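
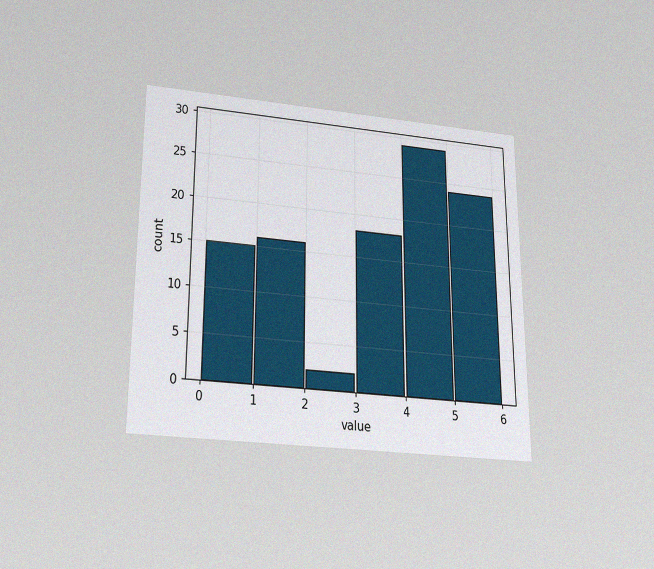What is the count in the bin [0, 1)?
15

The chart is viewed slightly from below, with some photo noise. The [0, 1) bin has height 15.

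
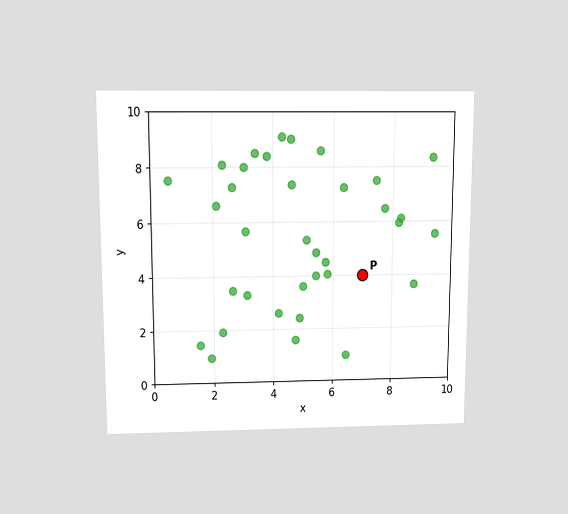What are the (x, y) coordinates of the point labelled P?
The chart is viewed slightly from above. Following the gridlines from P to each axis, P sits at (7, 4).

(7, 4)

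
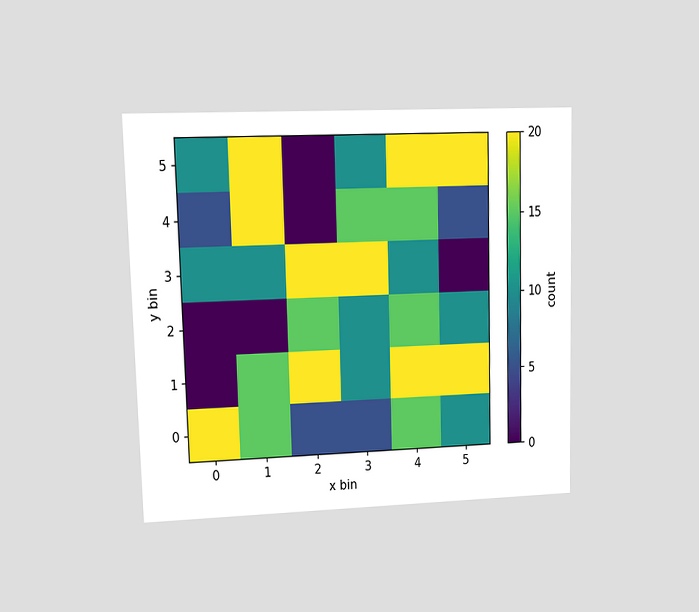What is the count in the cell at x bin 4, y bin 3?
10

The chart is viewed at a slight angle. Matching the cell (4, 3) against the colorbar gives 10.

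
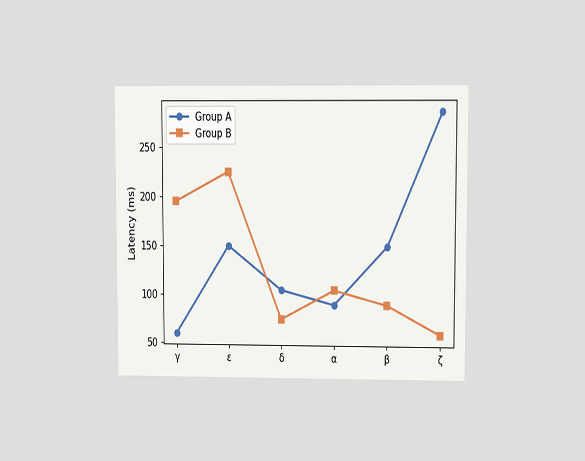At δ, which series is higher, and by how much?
The chart is viewed at a slight angle. At δ, Group A sits above the other line by 30ms.

Group A, by 30ms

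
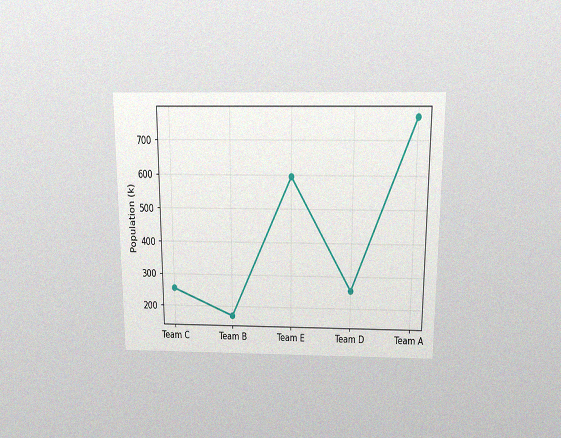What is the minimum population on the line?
170k

The chart is viewed slightly from above, with some photo noise. The lowest point is at Team B, and reading across to the y-axis gives 170k.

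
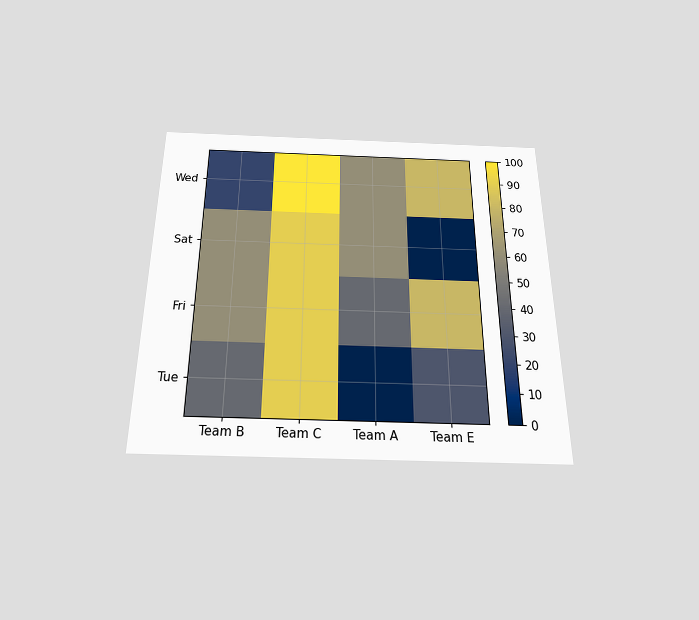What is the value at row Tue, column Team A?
0

The chart is viewed slightly from below. Matching cell (Tue, Team A) against the colorbar gives 0.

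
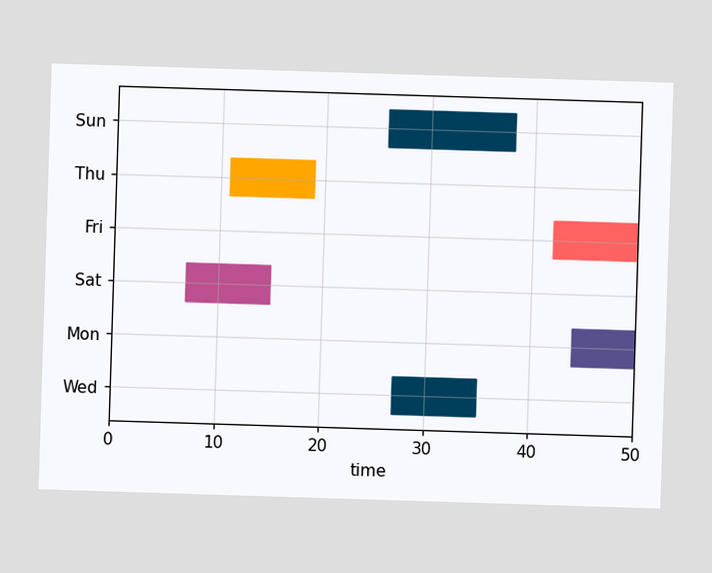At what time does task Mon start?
The Mon bar begins at t=44.

44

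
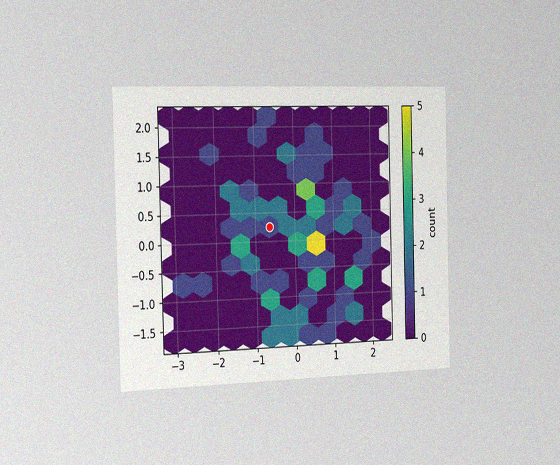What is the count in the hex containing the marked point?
The chart is viewed slightly from the left, with some photo noise. The marked hex reads 1 on the colorbar.

1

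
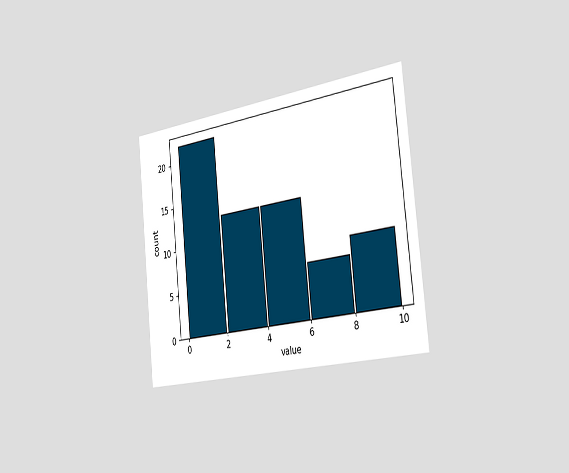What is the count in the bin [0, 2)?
22

The chart is tilted about 6° counter-clockwise and viewed slightly from the right. The [0, 2) bin has height 22.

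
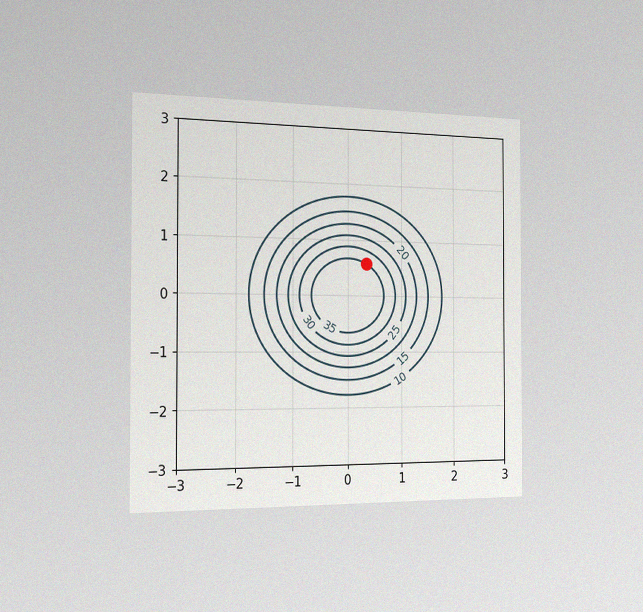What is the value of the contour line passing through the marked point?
35

The chart is viewed slightly from the left, with some photo noise. The marked point sits on the contour labelled 35.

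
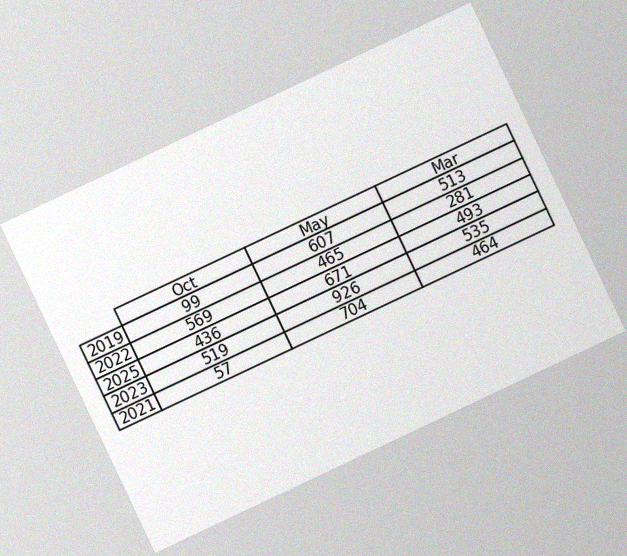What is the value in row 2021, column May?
The chart is tilted about 25° counter-clockwise, with some photo noise. The (2021, May) cell reads 704.

704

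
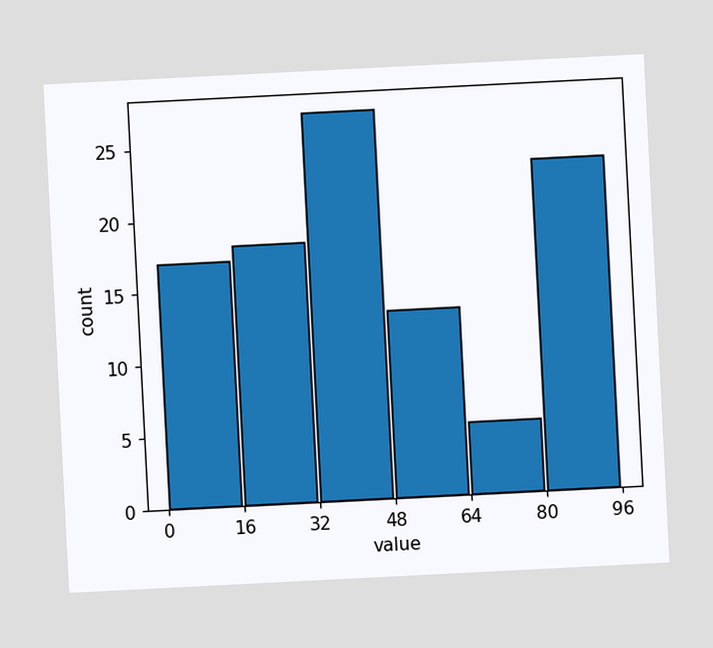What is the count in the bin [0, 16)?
17

The chart is tilted about 3° counter-clockwise. The [0, 16) bin has height 17.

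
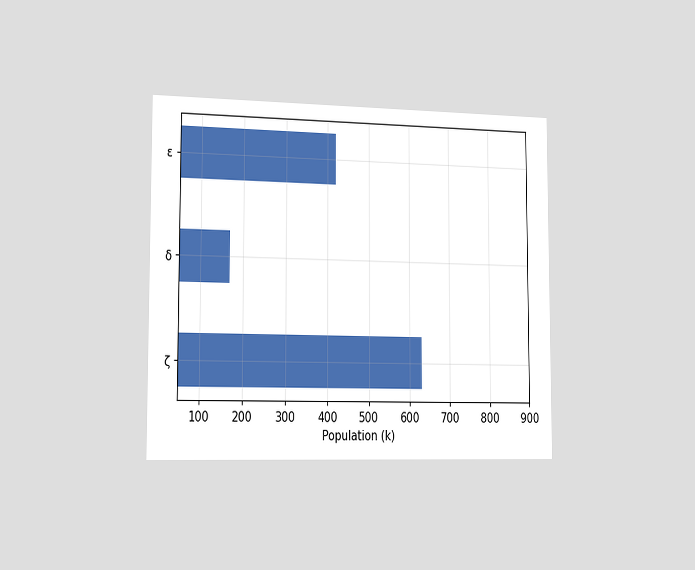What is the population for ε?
The chart is viewed slightly from the left. Reading along the chart's x-axis, the ε bar reaches 420k.

420k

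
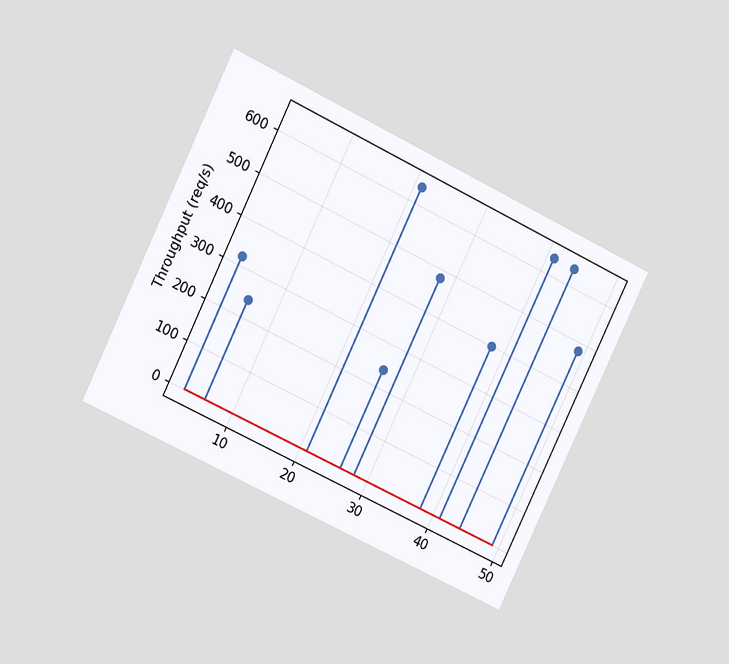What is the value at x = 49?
The chart is tilted about 26° clockwise and viewed at a slight angle. The stem at x=49 reaches 480req/s.

480req/s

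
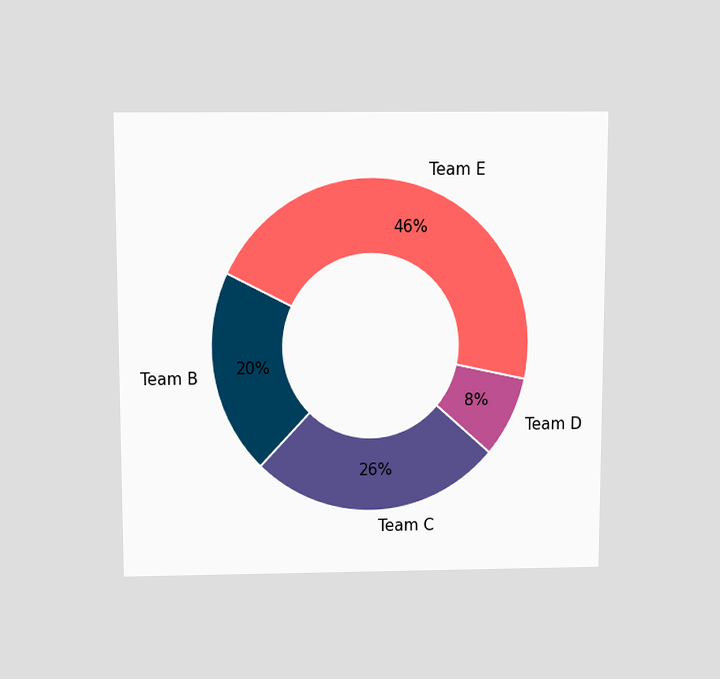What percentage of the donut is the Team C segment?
The chart is viewed slightly from above. The Team C segment takes up 26% of the ring.

26%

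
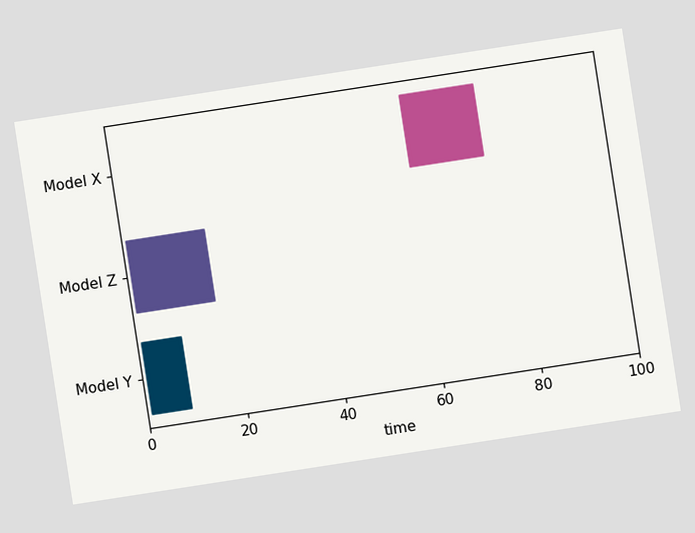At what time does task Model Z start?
1

The chart is tilted about 9° counter-clockwise. The Model Z bar begins at t=1.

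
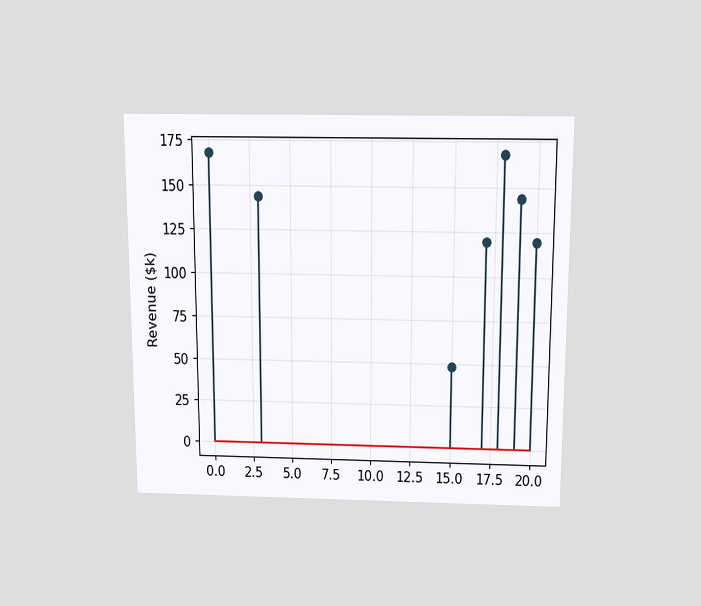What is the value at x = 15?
$48k

The chart is viewed slightly from above. The stem at x=15 reaches $48k.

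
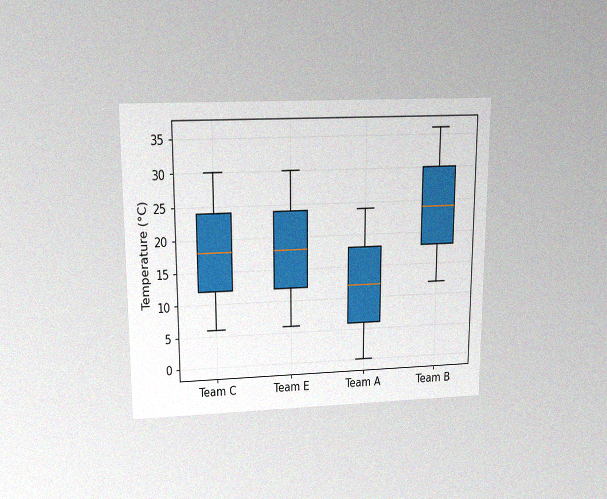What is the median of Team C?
18°C

The chart is viewed slightly from above, with some photo noise. The median line in the Team C box sits at 18°C.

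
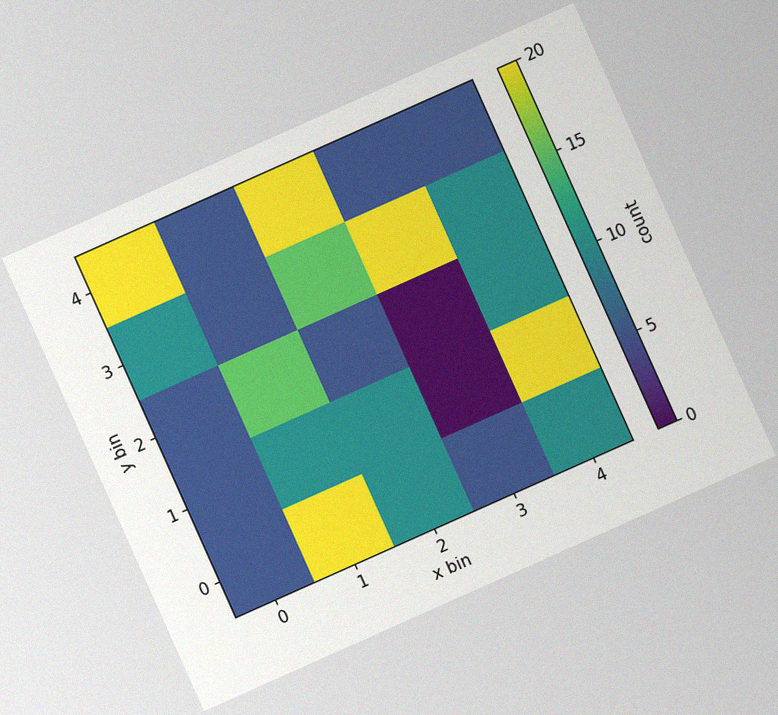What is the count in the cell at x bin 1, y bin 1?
The chart is tilted about 24° counter-clockwise, with some photo noise. Matching the cell (1, 1) against the colorbar gives 10.

10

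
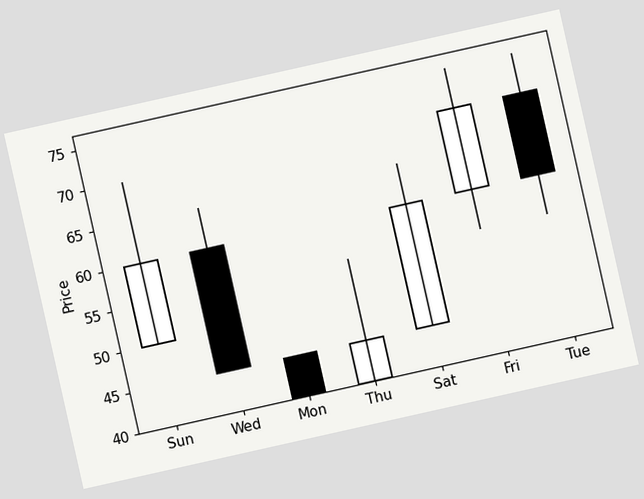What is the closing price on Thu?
45

The chart is tilted about 13° counter-clockwise. The Thu candle closes at 45.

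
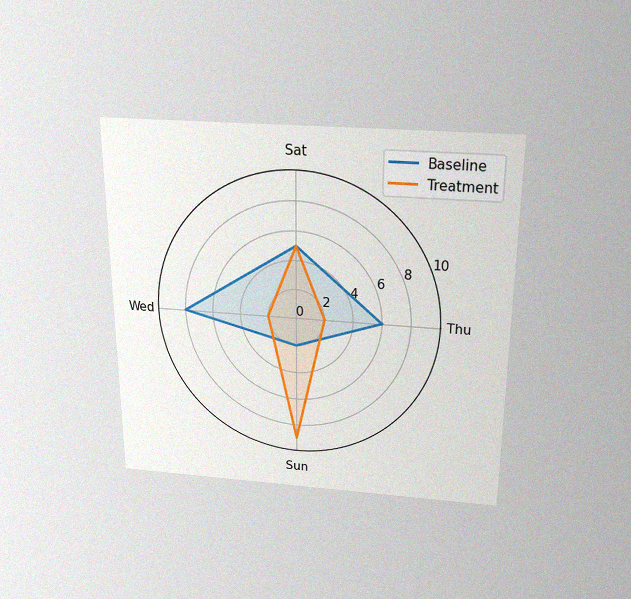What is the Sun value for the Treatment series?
9

The chart is viewed slightly from above, with some photo noise. On the Sun axis, Treatment reaches 9.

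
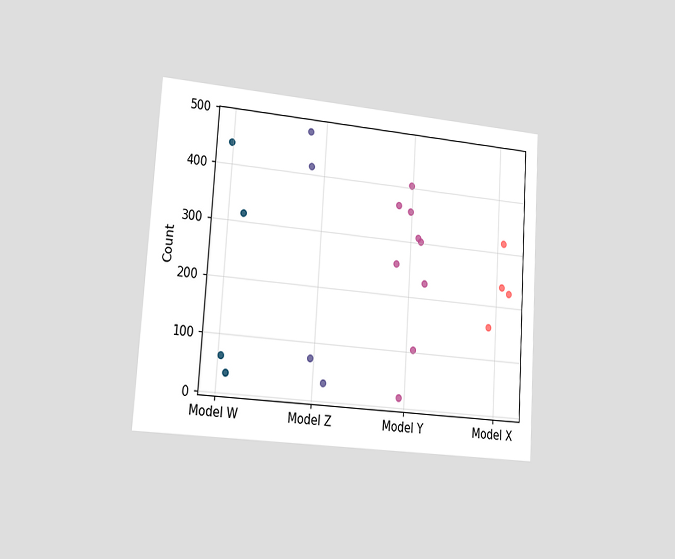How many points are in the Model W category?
The chart is tilted about 4° clockwise and viewed slightly from the left. Counting the markers in the Model W column gives 4.

4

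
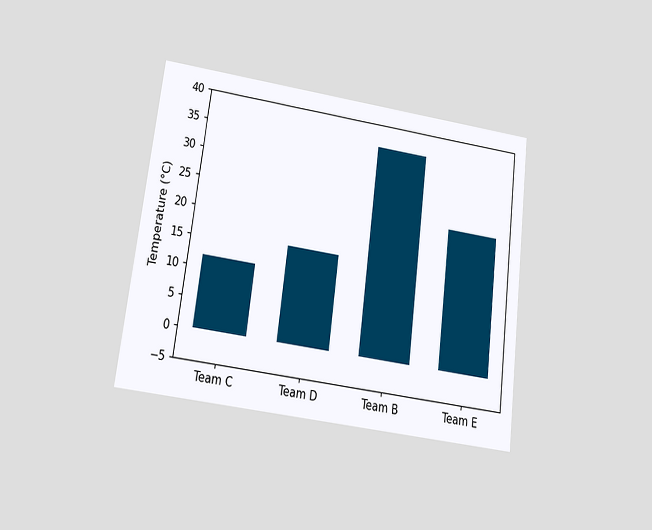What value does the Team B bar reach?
The chart is tilted about 7° clockwise and viewed at a slight angle. Reading along the chart's y-axis, the Team B bar reaches 36°C.

36°C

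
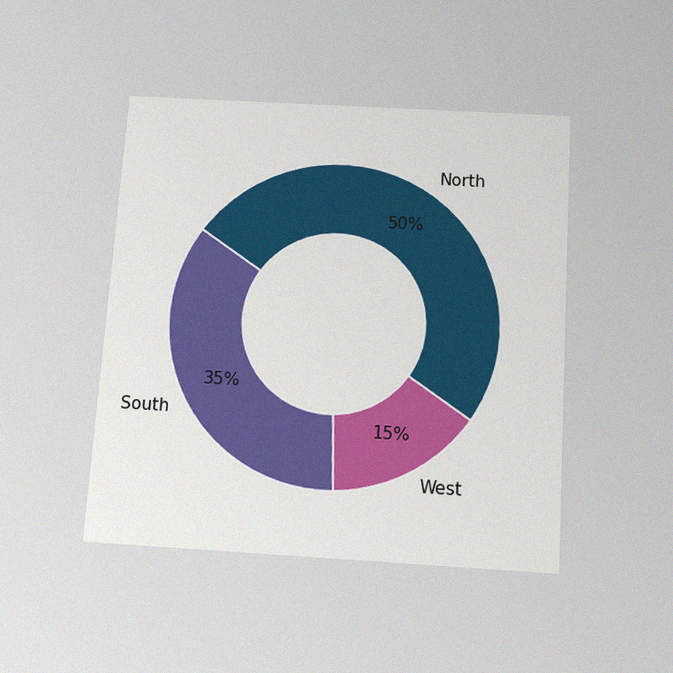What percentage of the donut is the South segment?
35%

The chart is tilted about 4° clockwise and viewed slightly from below, with some photo noise. The South segment takes up 35% of the ring.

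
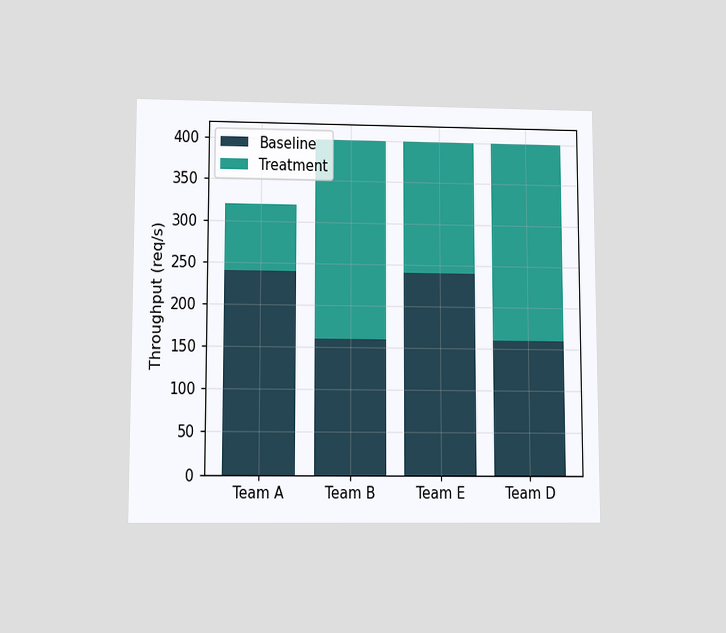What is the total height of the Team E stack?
The chart is viewed at a slight angle. The Team E stack's top reaches 400req/s on the y-axis.

400req/s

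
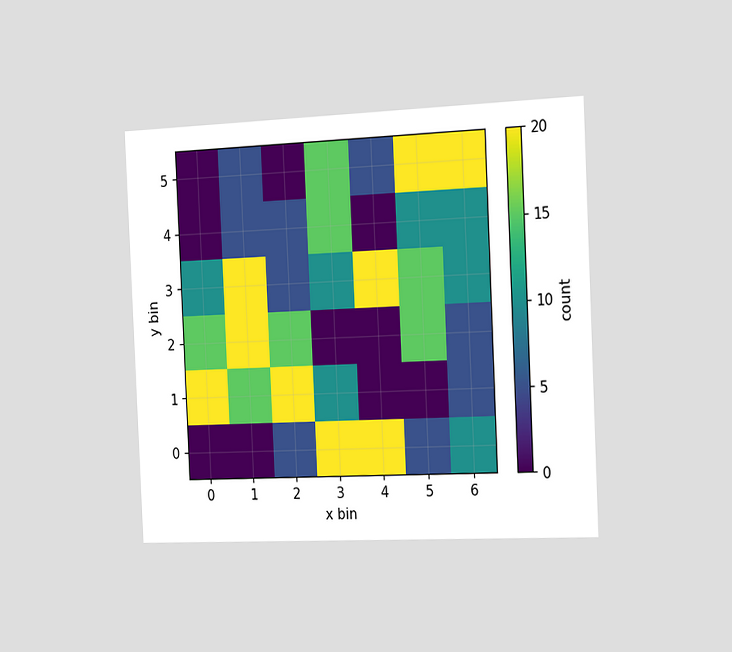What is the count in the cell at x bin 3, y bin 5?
The chart is tilted about 3° counter-clockwise and viewed slightly from the right. Matching the cell (3, 5) against the colorbar gives 15.

15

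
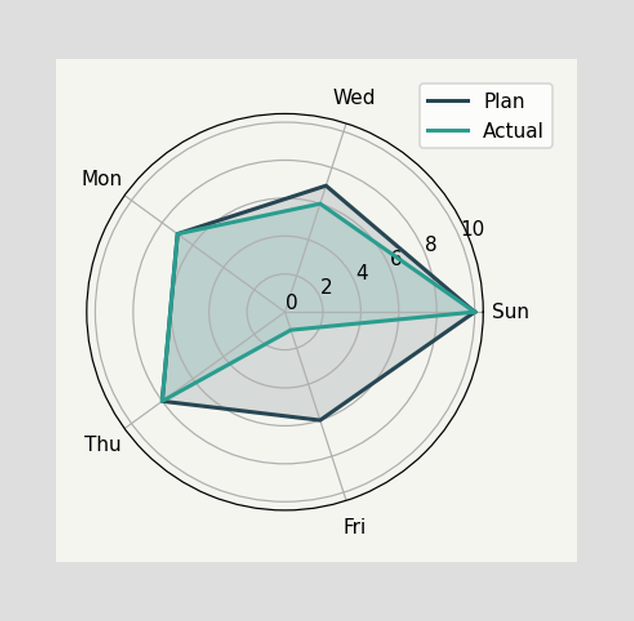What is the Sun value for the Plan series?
10

On the Sun axis, Plan reaches 10.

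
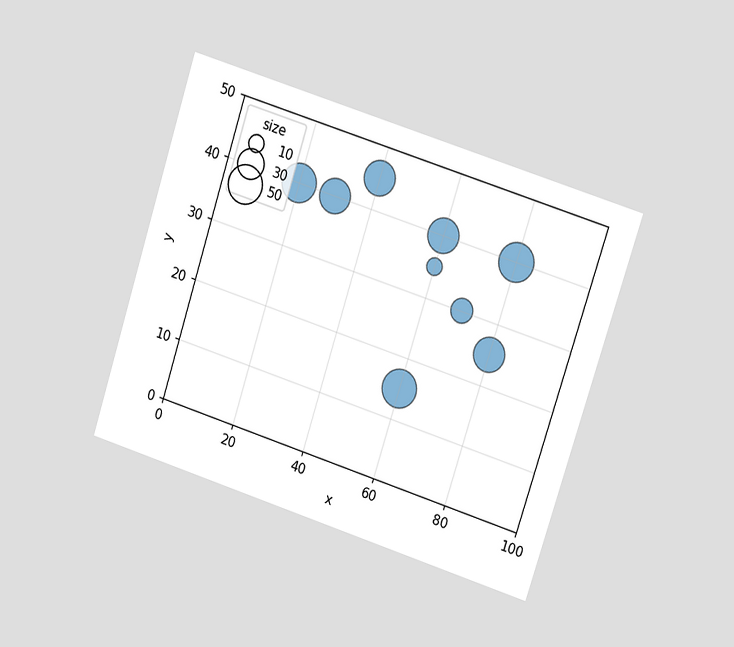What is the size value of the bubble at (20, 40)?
The chart is tilted about 18° clockwise and viewed at a slight angle. Matching the bubble at (20, 40) against the size legend gives 50.

50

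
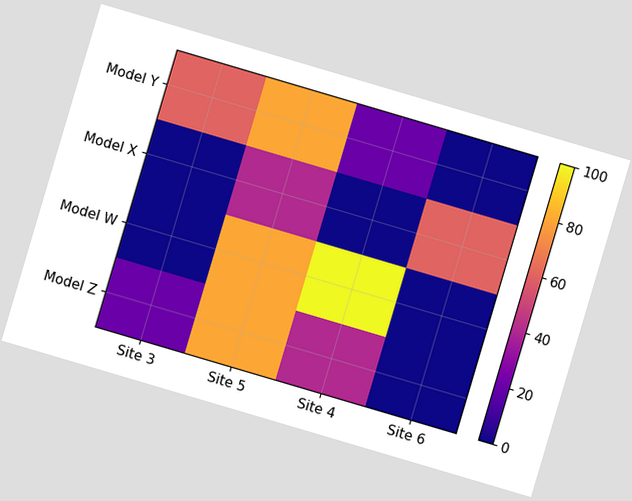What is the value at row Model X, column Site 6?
60

The chart is tilted about 16° clockwise. Matching cell (Model X, Site 6) against the colorbar gives 60.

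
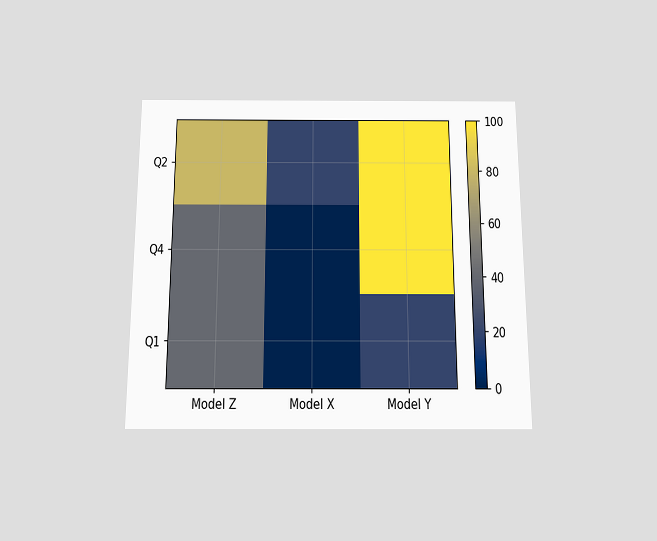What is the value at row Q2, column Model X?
20

The chart is viewed slightly from below. Matching cell (Q2, Model X) against the colorbar gives 20.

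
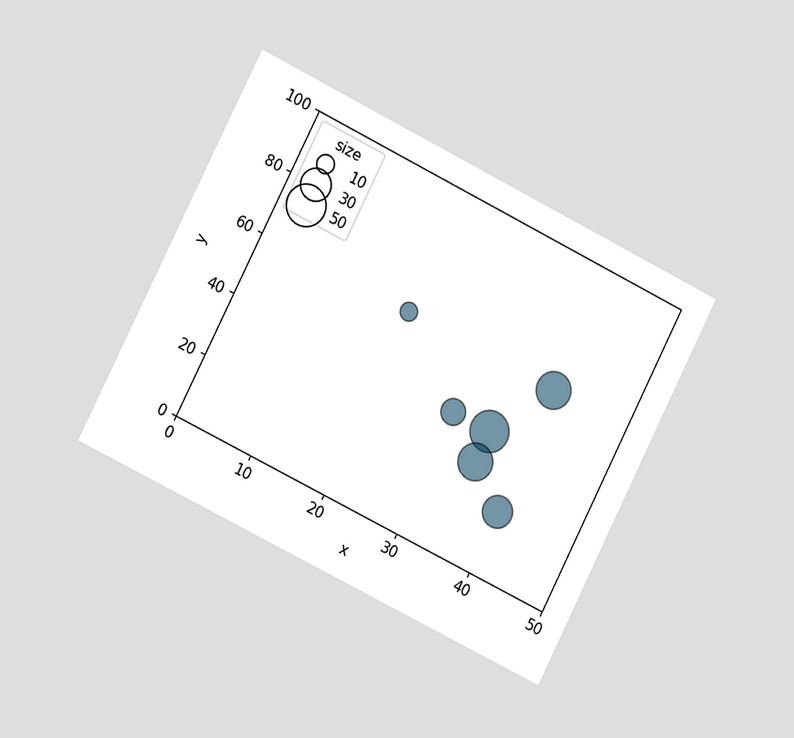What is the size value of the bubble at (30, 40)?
20

The chart is tilted about 27° clockwise and viewed slightly from the left. Matching the bubble at (30, 40) against the size legend gives 20.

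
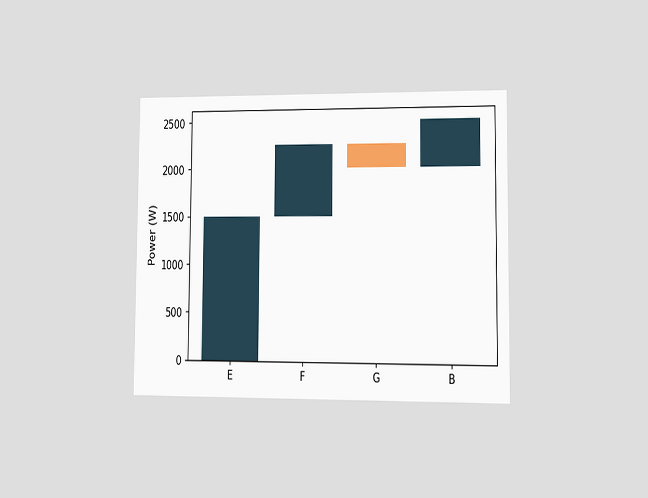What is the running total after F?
2250W

The chart is viewed slightly from the right. After F the running total reaches 2250W.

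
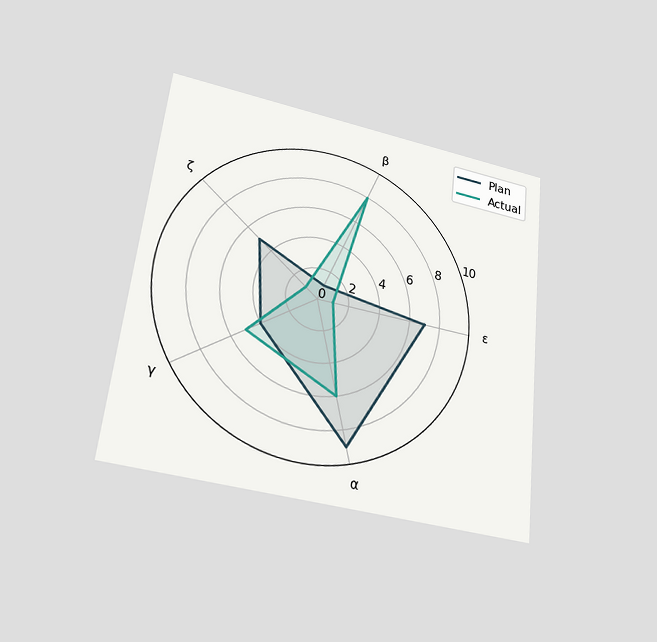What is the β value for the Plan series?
1

The chart is tilted about 6° clockwise and viewed slightly from below. On the β axis, Plan reaches 1.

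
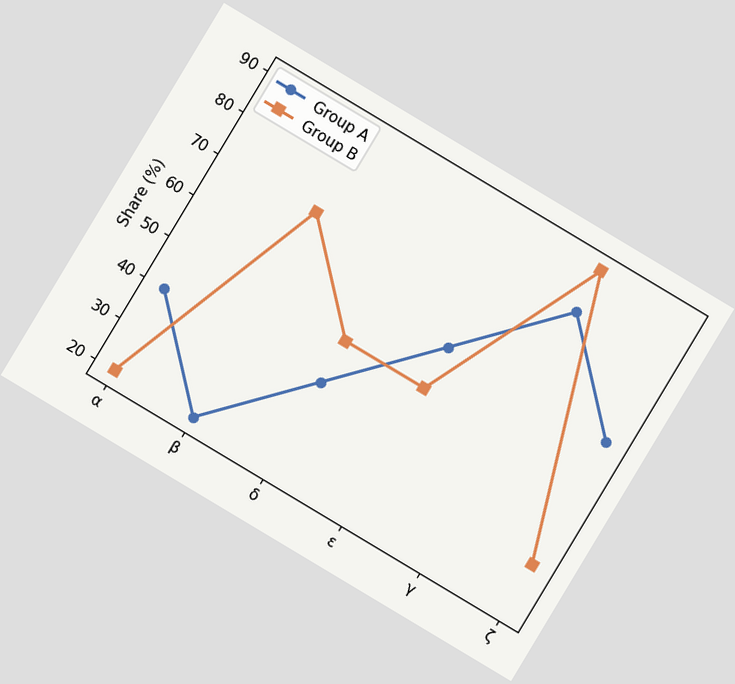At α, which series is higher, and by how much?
Group A, by 20%

The chart is tilted about 31° clockwise. At α, Group A sits above the other line by 20%.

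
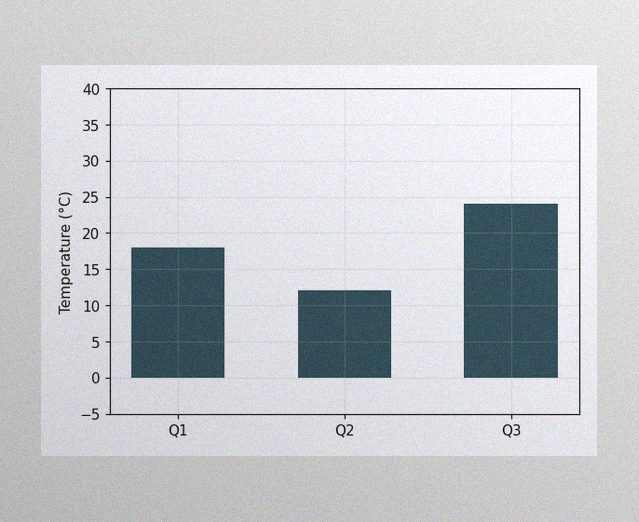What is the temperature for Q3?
24°C

The image has some photo noise and uneven lighting. Reading along the chart's y-axis, the Q3 bar reaches 24°C.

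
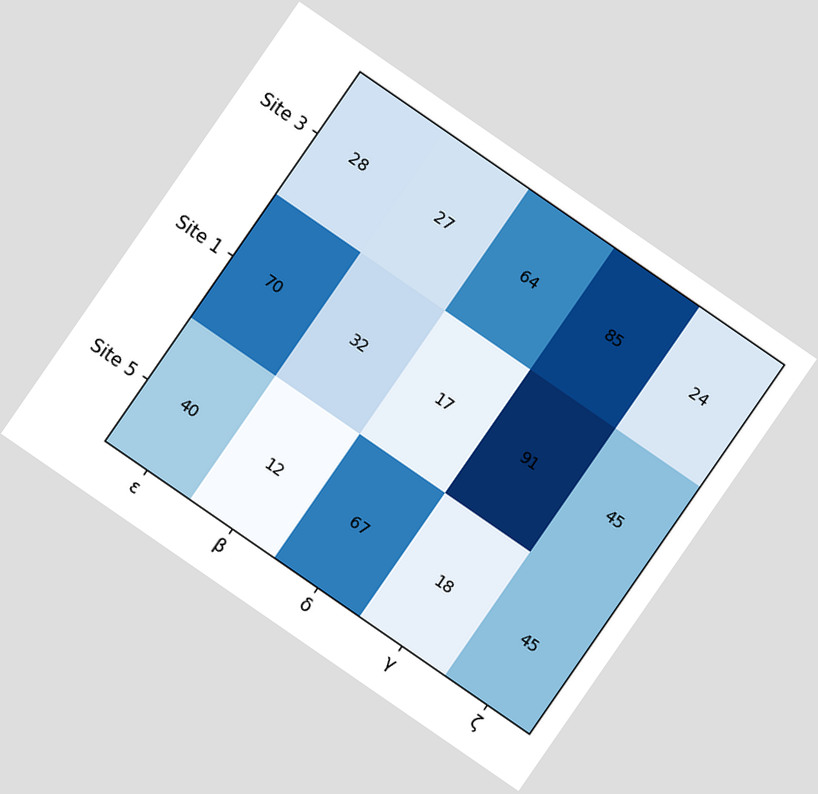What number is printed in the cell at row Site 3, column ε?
The chart is tilted about 35° clockwise. The (Site 3, ε) cell reads 28.

28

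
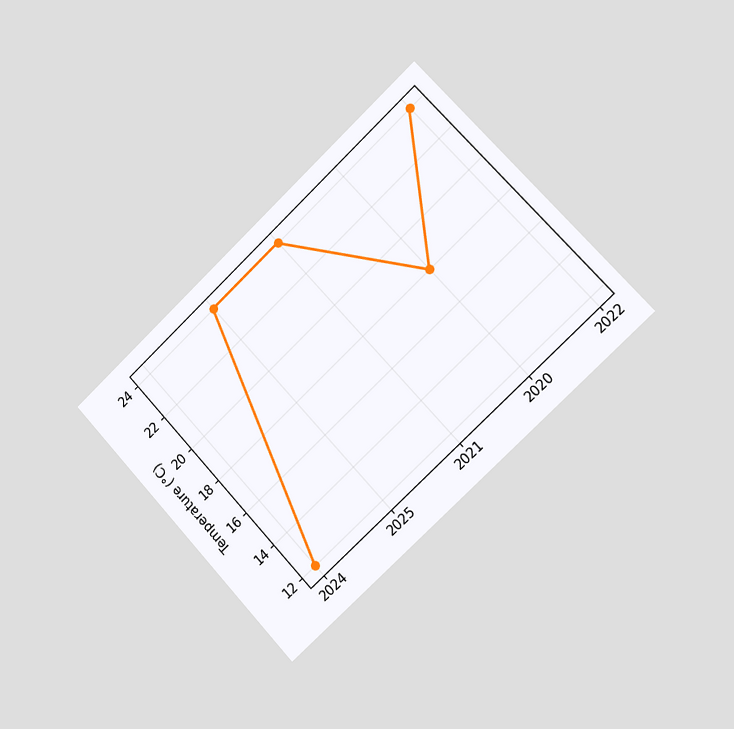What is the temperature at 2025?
24°C

The chart is tilted about 43° counter-clockwise and viewed slightly from the right. At 2025, the line is at 24°C.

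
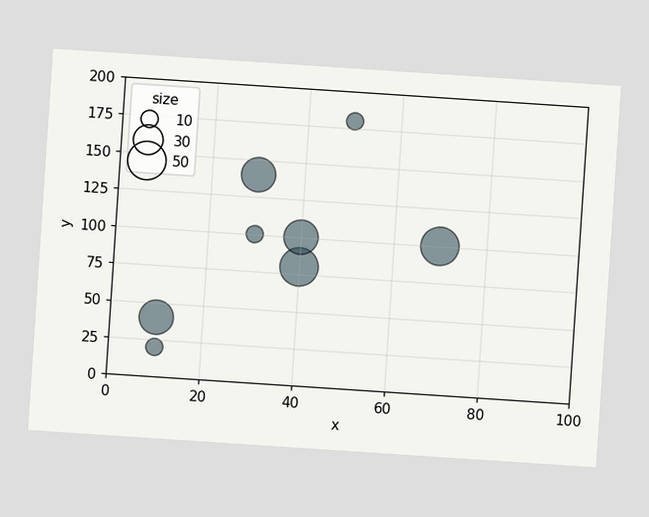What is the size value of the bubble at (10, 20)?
The chart is tilted about 4° clockwise. Matching the bubble at (10, 20) against the size legend gives 10.

10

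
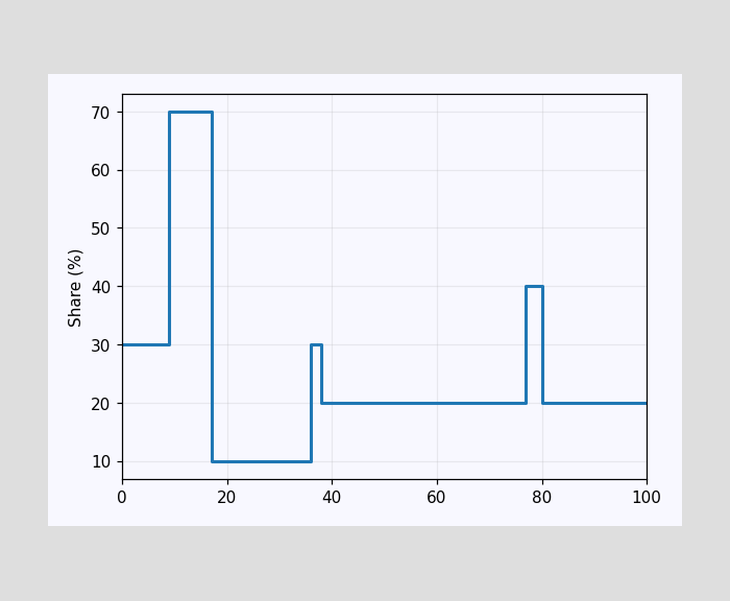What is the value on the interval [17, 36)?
10%

On [17, 36) the step sits at 10%.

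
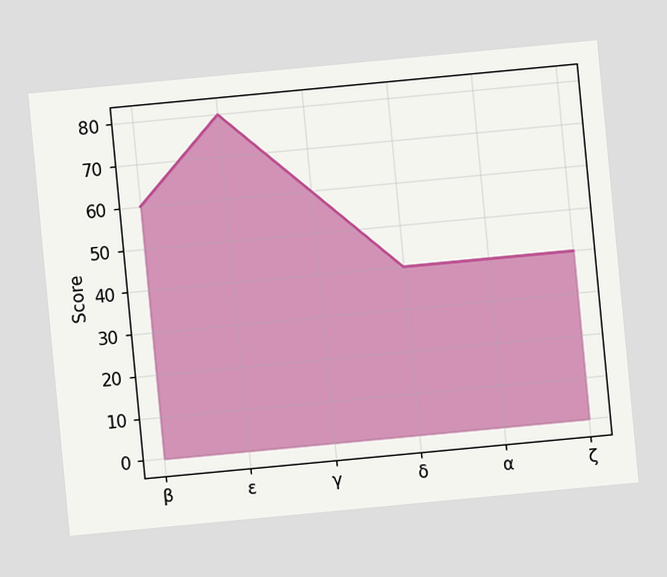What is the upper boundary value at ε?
80

The chart is tilted about 5° counter-clockwise. At ε the upper boundary is at 80.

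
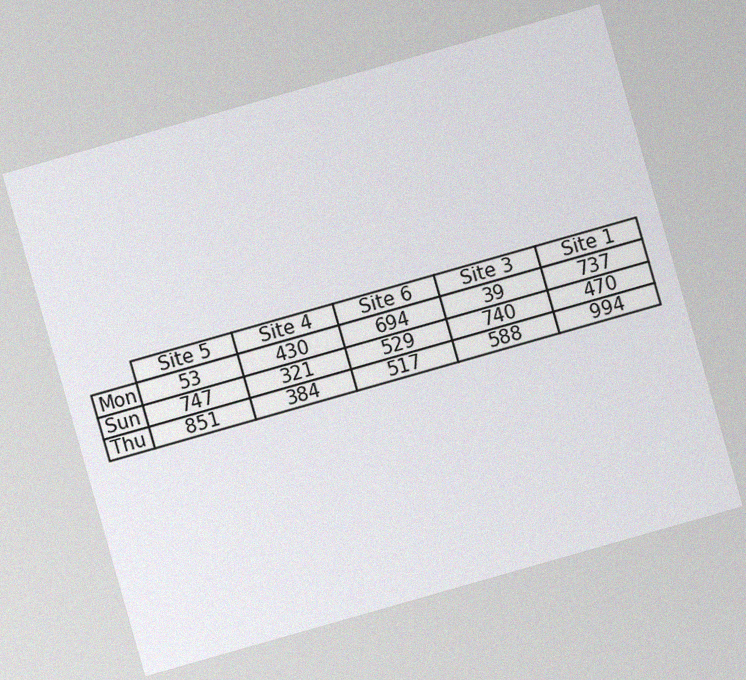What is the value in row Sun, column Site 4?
321

The chart is tilted about 16° counter-clockwise, with some photo noise. The (Sun, Site 4) cell reads 321.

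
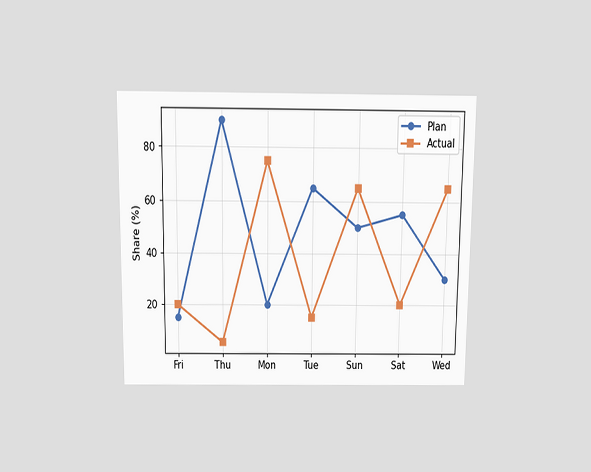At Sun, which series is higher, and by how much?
The chart is viewed slightly from above. At Sun, Actual sits above the other line by 15%.

Actual, by 15%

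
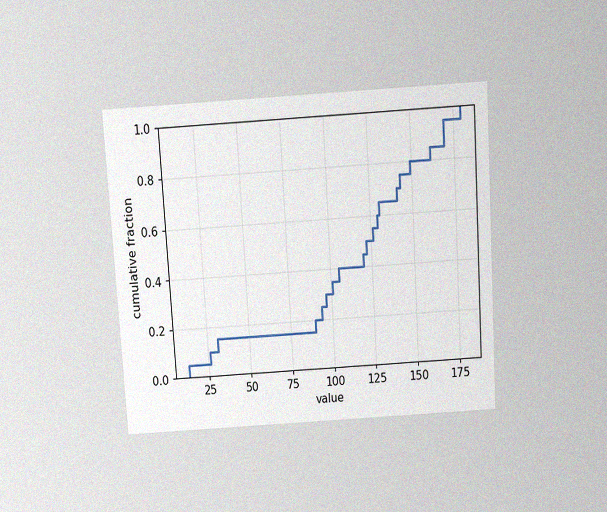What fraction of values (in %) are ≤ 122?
50%

The chart is tilted about 4° counter-clockwise and viewed slightly from above, with some photo noise. At x=122 the ECDF step is at 50%.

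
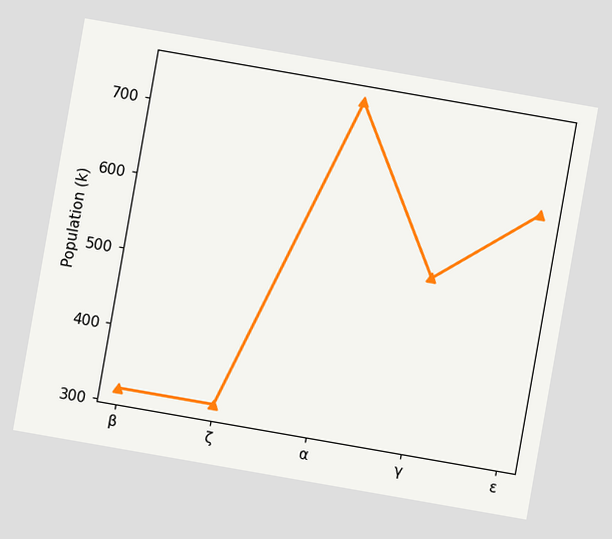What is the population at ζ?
The chart is tilted about 10° clockwise. At ζ, the line is at 318k.

318k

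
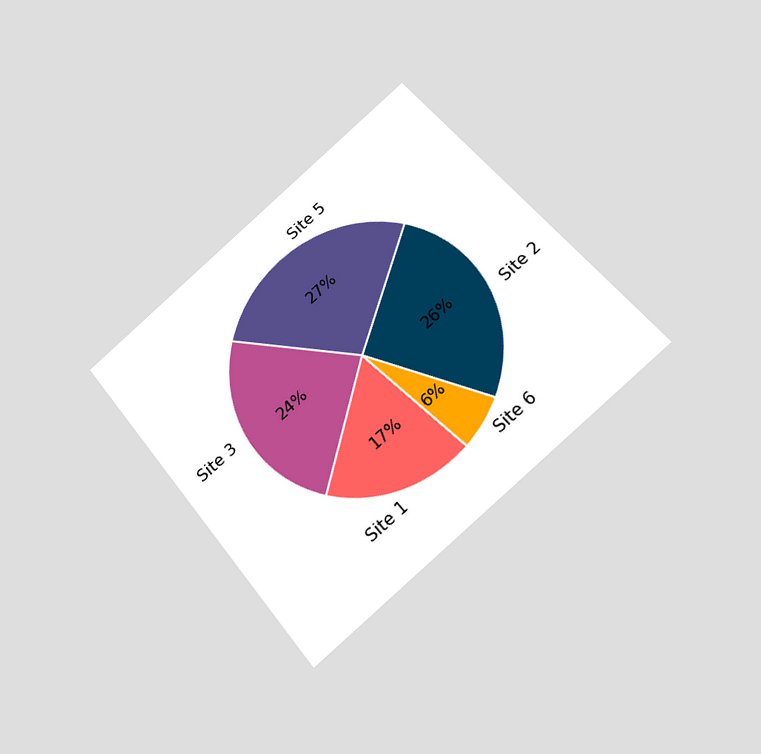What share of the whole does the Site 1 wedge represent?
17%

The chart is tilted about 39° counter-clockwise and viewed at a slight angle. The Site 1 slice takes up 17% of the pie.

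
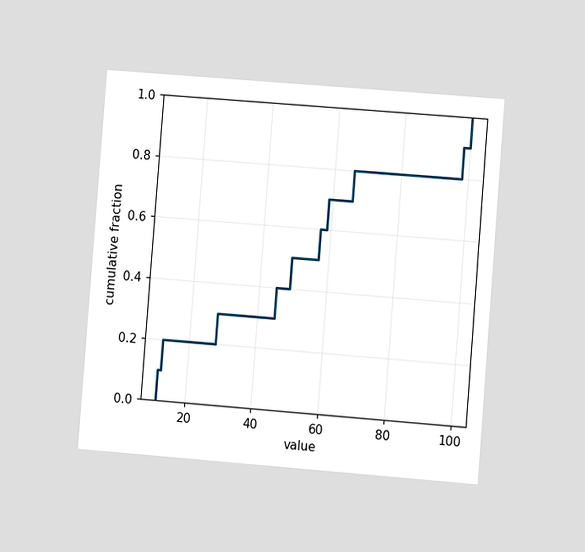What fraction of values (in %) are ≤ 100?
100%

The chart is tilted about 4° clockwise and viewed at a slight angle. At x=100 the ECDF step is at 100%.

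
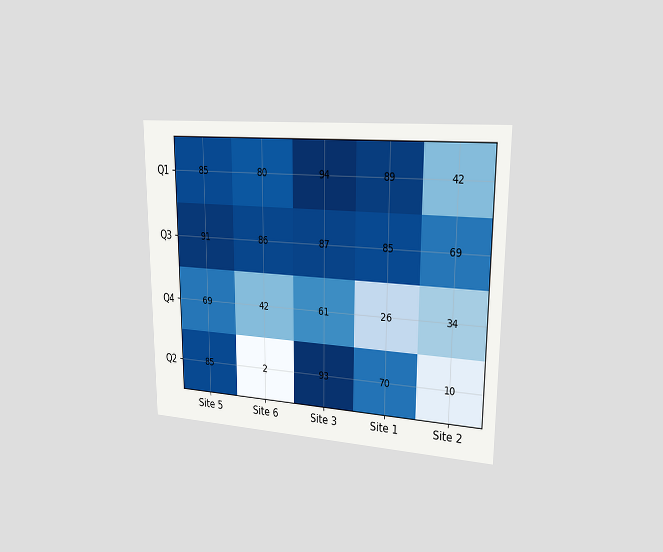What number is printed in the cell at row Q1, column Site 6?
The chart is viewed slightly from the right. The (Q1, Site 6) cell reads 80.

80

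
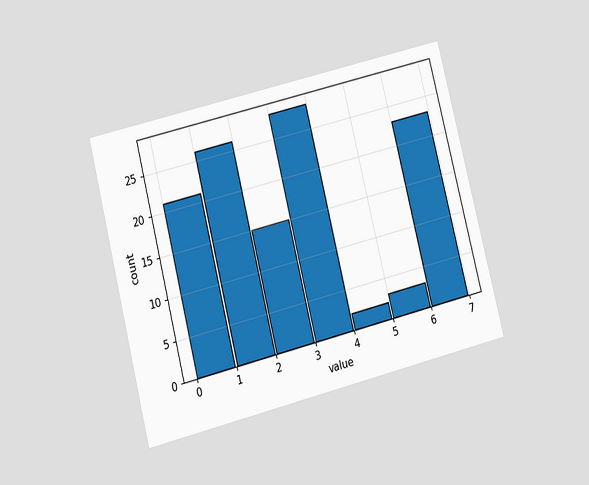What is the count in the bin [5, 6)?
The chart is tilted about 14° counter-clockwise and viewed at a slight angle. The [5, 6) bin has height 3.

3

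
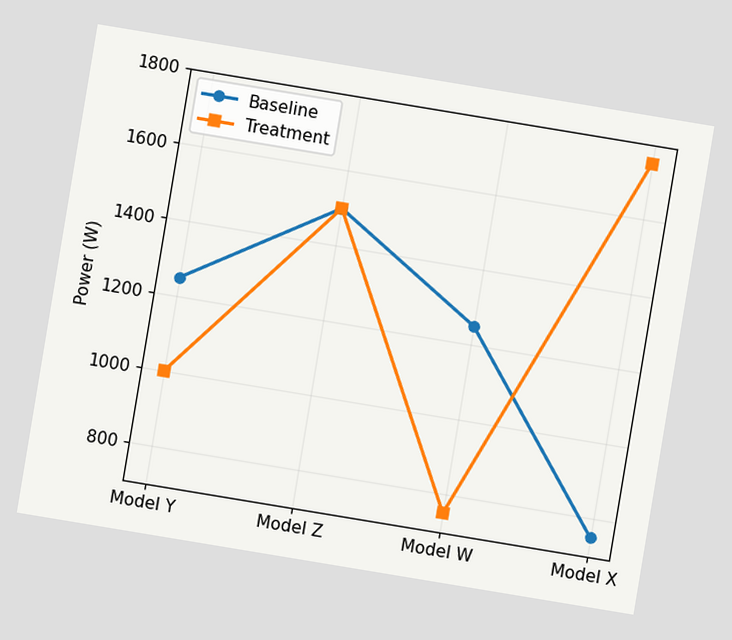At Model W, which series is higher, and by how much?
The chart is tilted about 9° clockwise. At Model W, Baseline sits above the other line by 500W.

Baseline, by 500W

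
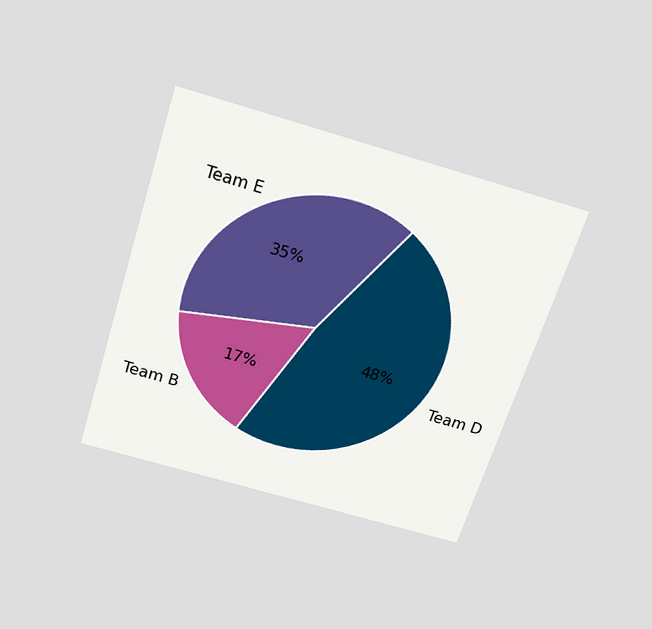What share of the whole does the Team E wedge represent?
35%

The chart is tilted about 17° clockwise and viewed slightly from above. The Team E slice takes up 35% of the pie.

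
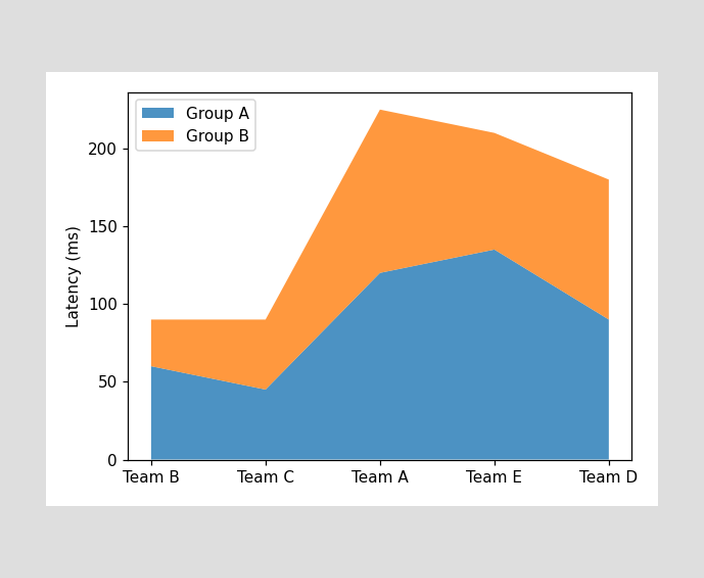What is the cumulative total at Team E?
210ms

The stacked total at Team E reaches 210ms.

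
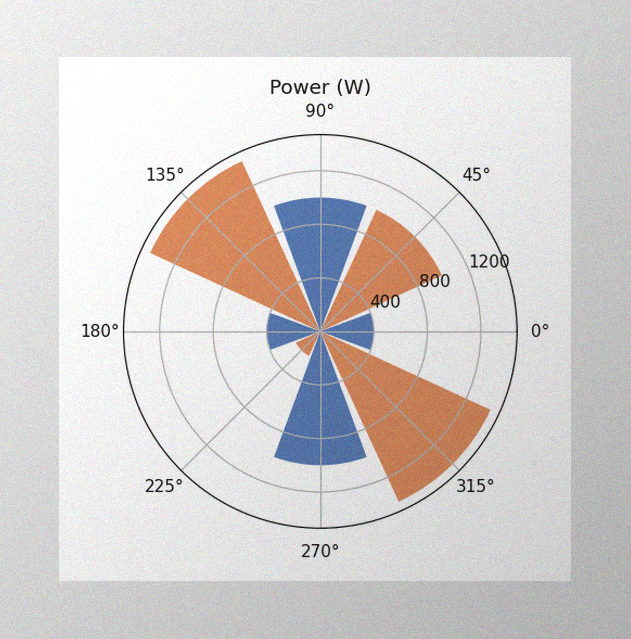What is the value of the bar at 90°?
1000W

The image has some photo noise and uneven lighting. The bar at 90° reaches 1000W on the radial axis.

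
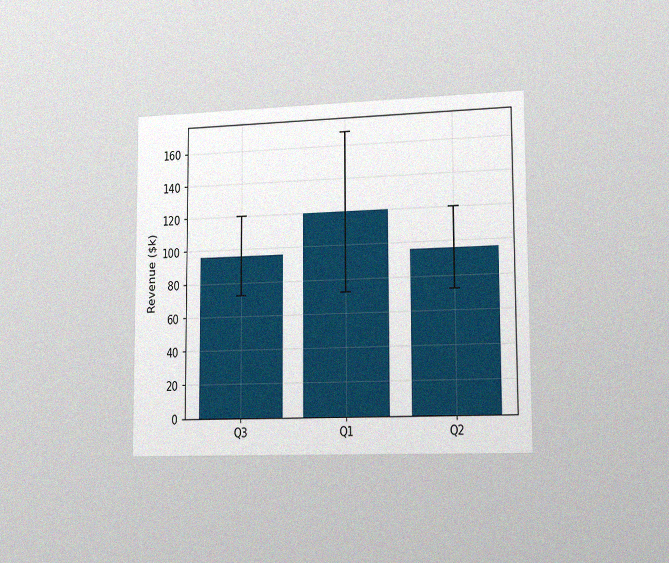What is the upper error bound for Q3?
$120k

The chart is viewed slightly from the right, with some photo noise. The Q3 bar's upper whisker reaches $120k.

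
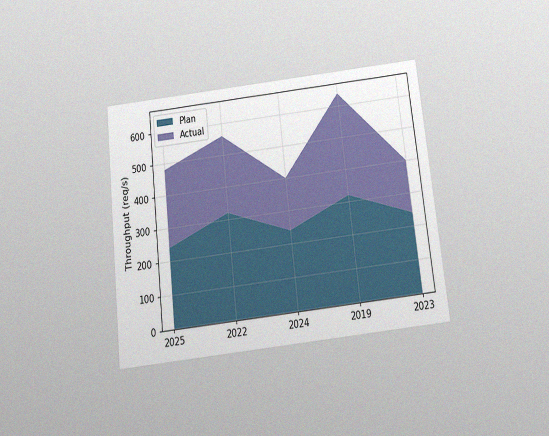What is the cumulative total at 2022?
The chart is tilted about 6° counter-clockwise and viewed slightly from below, with some photo noise. The stacked total at 2022 reaches 560req/s.

560req/s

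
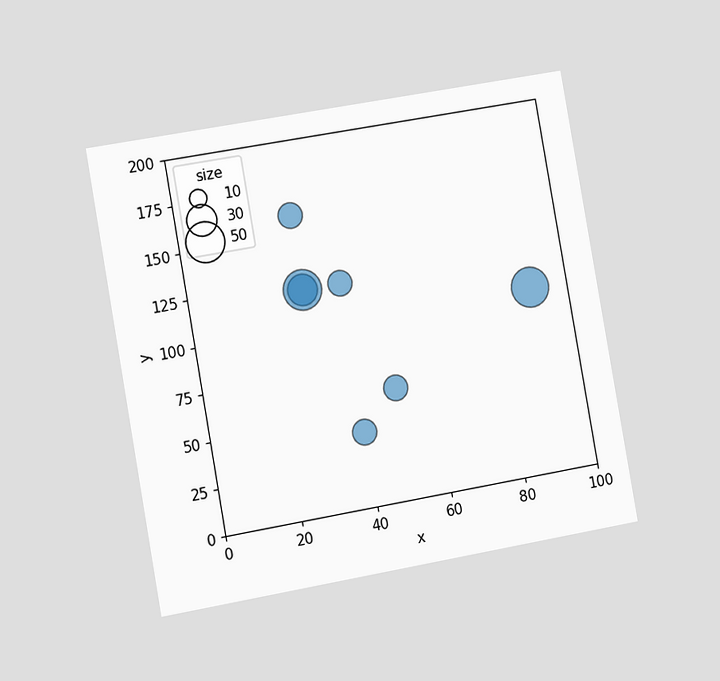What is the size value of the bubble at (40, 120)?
20

The chart is tilted about 10° counter-clockwise and viewed slightly from the left. Matching the bubble at (40, 120) against the size legend gives 20.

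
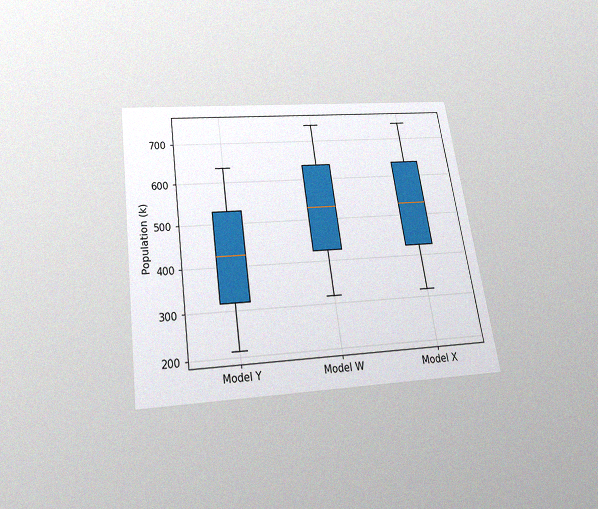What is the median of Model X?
The chart is tilted about 8° counter-clockwise and viewed slightly from below, with some photo noise. The median line in the Model X box sits at 530k.

530k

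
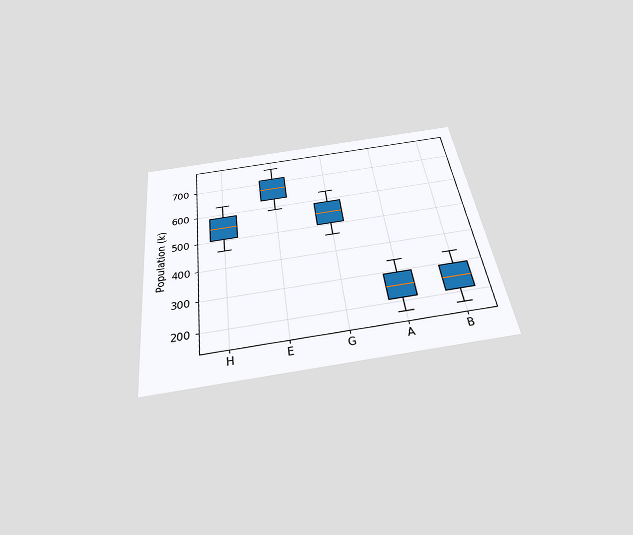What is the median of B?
252k

The chart is tilted about 7° counter-clockwise and viewed slightly from below. The median line in the B box sits at 252k.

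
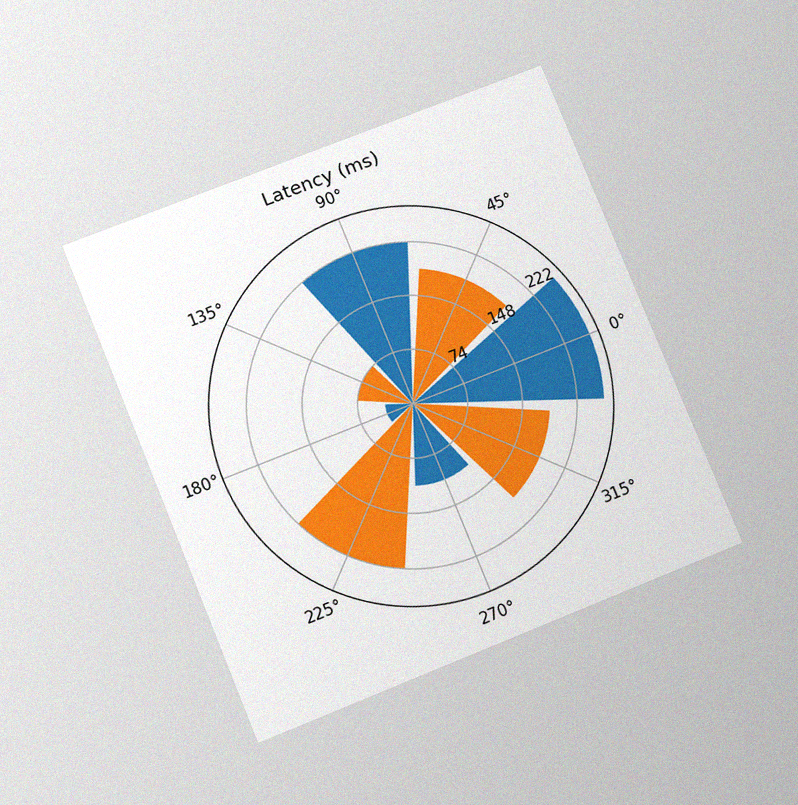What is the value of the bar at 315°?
The chart is tilted about 22° counter-clockwise and viewed at a slight angle, with some photo noise. The bar at 315° reaches 185ms on the radial axis.

185ms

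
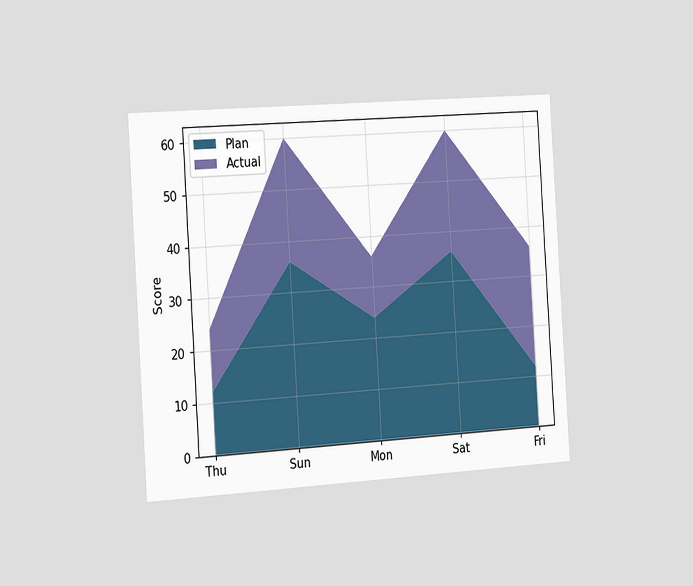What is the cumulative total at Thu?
24

The chart is tilted about 4° counter-clockwise and viewed slightly from the left. The stacked total at Thu reaches 24.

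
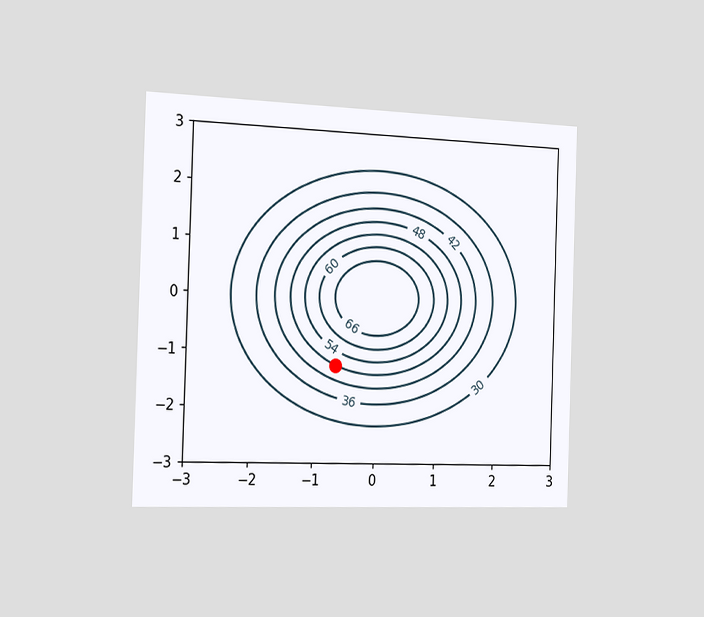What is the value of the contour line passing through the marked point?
48

The chart is viewed slightly from the left. The marked point sits on the contour labelled 48.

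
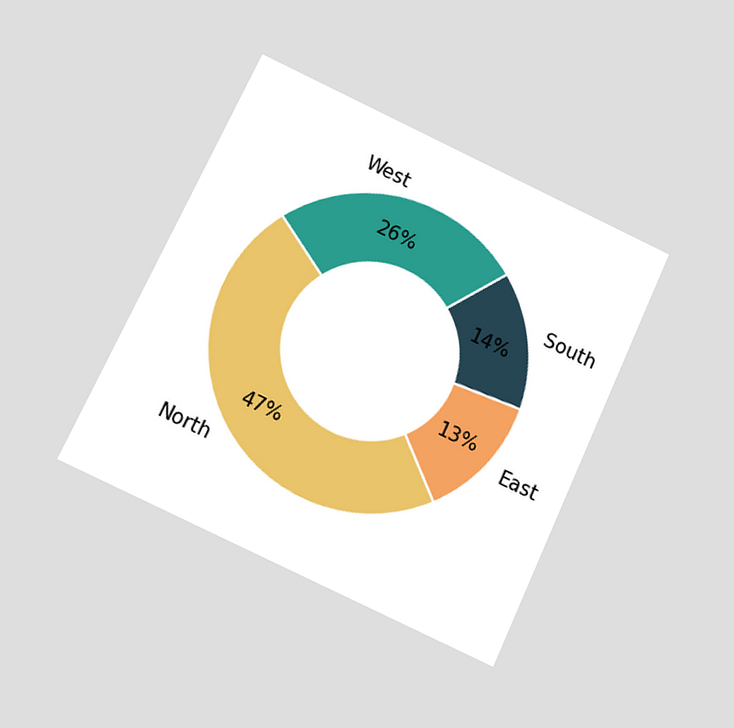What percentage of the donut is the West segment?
26%

The chart is tilted about 25° clockwise and viewed slightly from below. The West segment takes up 26% of the ring.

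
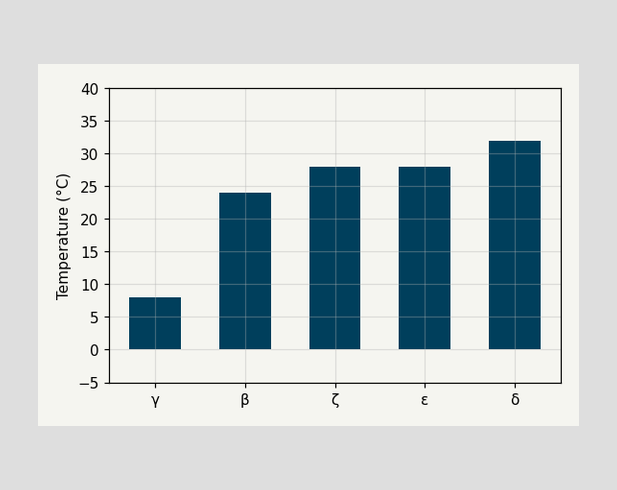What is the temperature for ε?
Reading along the chart's y-axis, the ε bar reaches 28°C.

28°C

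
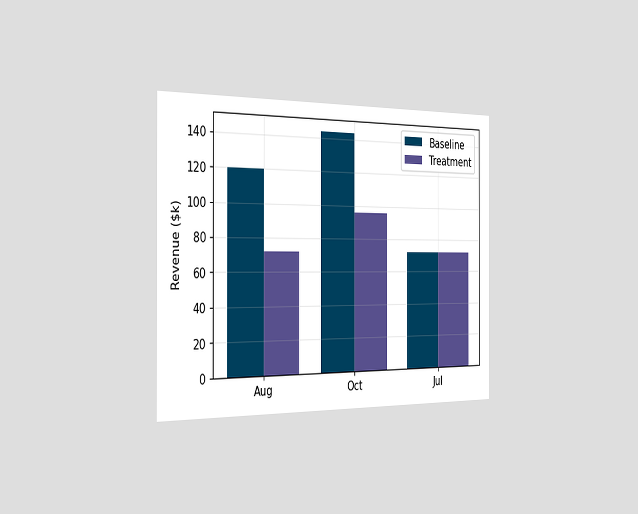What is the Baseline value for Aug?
The chart is viewed slightly from the left. The Baseline bar at Aug reaches $120k on the y-axis.

$120k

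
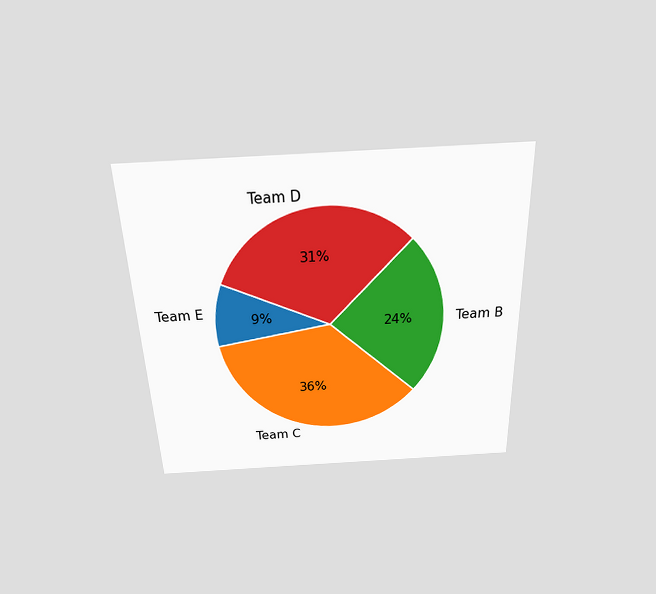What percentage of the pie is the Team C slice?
36%

The chart is tilted about 2° counter-clockwise and viewed slightly from above. The Team C slice takes up 36% of the pie.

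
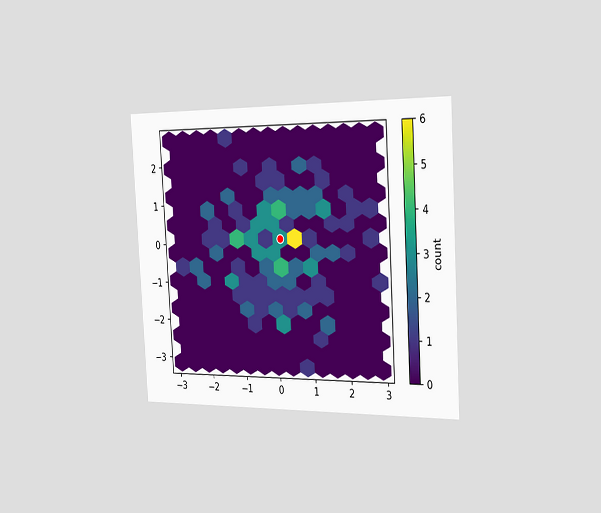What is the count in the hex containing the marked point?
The chart is tilted about 3° counter-clockwise and viewed slightly from the right. The marked hex reads 3 on the colorbar.

3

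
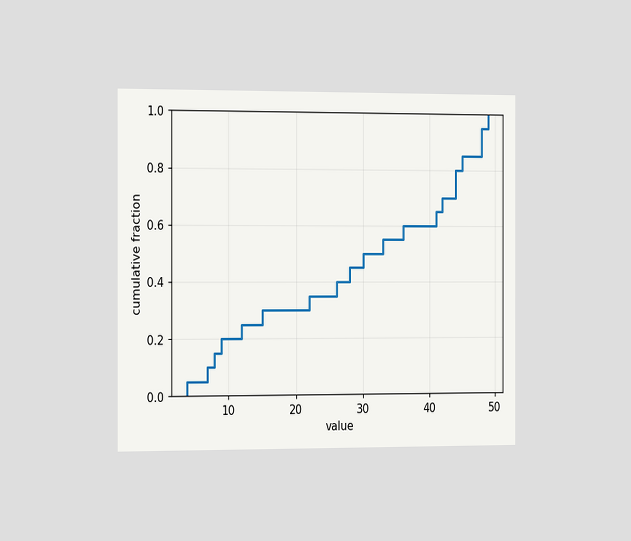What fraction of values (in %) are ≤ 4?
5%

The chart is viewed slightly from the left. At x=4 the ECDF step is at 5%.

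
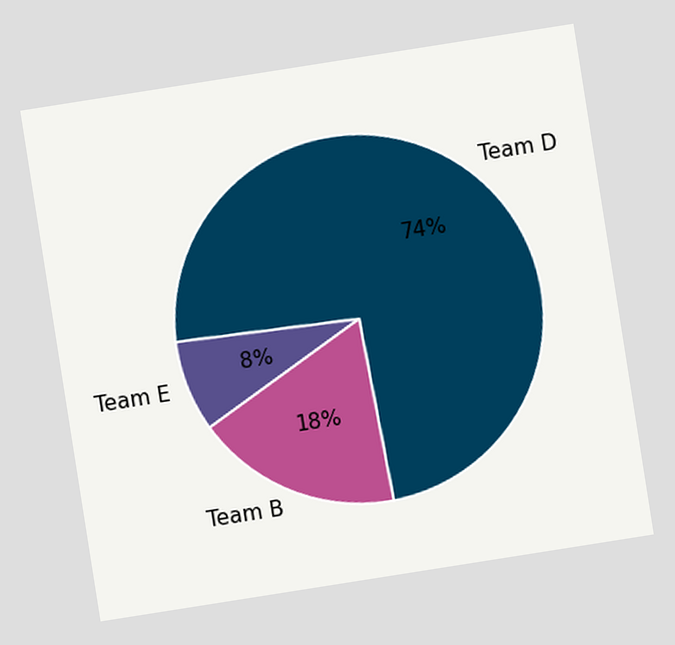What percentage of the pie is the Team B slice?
18%

The chart is tilted about 9° counter-clockwise. The Team B slice takes up 18% of the pie.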